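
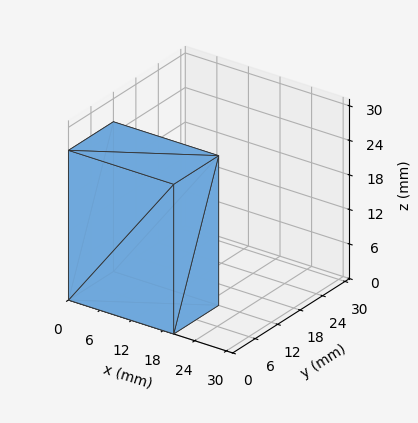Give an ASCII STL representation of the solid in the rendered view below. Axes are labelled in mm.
Reading the render: the shape is a rectangular box, roughly 20 × 12 mm footprint and 26 mm tall (dimensions read to the nearest mm from the axis ticks). For the STL, each face is triangulated and given an outward normal.

solid part
  facet normal 0.0000 0.0000 -1.0000
    outer loop
      vertex 20.000 12.000 0.000
      vertex 20.000 0.000 0.000
      vertex 0.000 0.000 0.000
    endloop
  endfacet
  facet normal 0.0000 0.0000 -1.0000
    outer loop
      vertex 0.000 12.000 0.000
      vertex 20.000 12.000 0.000
      vertex 0.000 0.000 0.000
    endloop
  endfacet
  facet normal 0.0000 0.0000 1.0000
    outer loop
      vertex 0.000 0.000 26.000
      vertex 20.000 0.000 26.000
      vertex 20.000 12.000 26.000
    endloop
  endfacet
  facet normal 0.0000 0.0000 1.0000
    outer loop
      vertex 0.000 0.000 26.000
      vertex 20.000 12.000 26.000
      vertex 0.000 12.000 26.000
    endloop
  endfacet
  facet normal 0.0000 -1.0000 0.0000
    outer loop
      vertex 0.000 0.000 0.000
      vertex 20.000 0.000 0.000
      vertex 20.000 0.000 26.000
    endloop
  endfacet
  facet normal 0.0000 -1.0000 0.0000
    outer loop
      vertex 0.000 0.000 0.000
      vertex 20.000 0.000 26.000
      vertex 0.000 0.000 26.000
    endloop
  endfacet
  facet normal 0.0000 1.0000 0.0000
    outer loop
      vertex 20.000 12.000 26.000
      vertex 20.000 12.000 0.000
      vertex 0.000 12.000 0.000
    endloop
  endfacet
  facet normal 0.0000 1.0000 0.0000
    outer loop
      vertex 0.000 12.000 26.000
      vertex 20.000 12.000 26.000
      vertex 0.000 12.000 0.000
    endloop
  endfacet
  facet normal -1.0000 0.0000 0.0000
    outer loop
      vertex 0.000 12.000 26.000
      vertex 0.000 12.000 0.000
      vertex 0.000 0.000 0.000
    endloop
  endfacet
  facet normal -1.0000 0.0000 0.0000
    outer loop
      vertex 0.000 0.000 26.000
      vertex 0.000 12.000 26.000
      vertex 0.000 0.000 0.000
    endloop
  endfacet
  facet normal 1.0000 0.0000 0.0000
    outer loop
      vertex 20.000 0.000 0.000
      vertex 20.000 12.000 0.000
      vertex 20.000 12.000 26.000
    endloop
  endfacet
  facet normal 1.0000 0.0000 0.0000
    outer loop
      vertex 20.000 0.000 0.000
      vertex 20.000 12.000 26.000
      vertex 20.000 0.000 26.000
    endloop
  endfacet
endsolid part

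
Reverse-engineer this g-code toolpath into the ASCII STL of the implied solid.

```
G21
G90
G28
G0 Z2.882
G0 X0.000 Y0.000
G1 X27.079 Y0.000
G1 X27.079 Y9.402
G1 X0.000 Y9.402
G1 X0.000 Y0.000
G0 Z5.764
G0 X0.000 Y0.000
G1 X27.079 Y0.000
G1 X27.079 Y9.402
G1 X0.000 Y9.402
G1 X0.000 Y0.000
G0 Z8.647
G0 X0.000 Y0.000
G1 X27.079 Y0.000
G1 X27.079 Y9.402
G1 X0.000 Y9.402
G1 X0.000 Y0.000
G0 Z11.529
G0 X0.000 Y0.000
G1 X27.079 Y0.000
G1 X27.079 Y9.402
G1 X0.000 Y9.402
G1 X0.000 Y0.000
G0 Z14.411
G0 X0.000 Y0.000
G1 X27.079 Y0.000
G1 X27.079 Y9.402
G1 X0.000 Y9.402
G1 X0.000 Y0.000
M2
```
solid part
  facet normal 0.0000 0.0000 -1.0000
    outer loop
      vertex 27.079 9.402 0.000
      vertex 27.079 0.000 0.000
      vertex 0.000 0.000 0.000
    endloop
  endfacet
  facet normal 0.0000 0.0000 -1.0000
    outer loop
      vertex 0.000 9.402 0.000
      vertex 27.079 9.402 0.000
      vertex 0.000 0.000 0.000
    endloop
  endfacet
  facet normal 0.0000 0.0000 1.0000
    outer loop
      vertex 0.000 0.000 14.411
      vertex 27.079 0.000 14.411
      vertex 27.079 9.402 14.411
    endloop
  endfacet
  facet normal 0.0000 0.0000 1.0000
    outer loop
      vertex 0.000 0.000 14.411
      vertex 27.079 9.402 14.411
      vertex 0.000 9.402 14.411
    endloop
  endfacet
  facet normal 0.0000 -1.0000 0.0000
    outer loop
      vertex 0.000 0.000 0.000
      vertex 27.079 0.000 0.000
      vertex 27.079 0.000 14.411
    endloop
  endfacet
  facet normal 0.0000 -1.0000 0.0000
    outer loop
      vertex 0.000 0.000 0.000
      vertex 27.079 0.000 14.411
      vertex 0.000 0.000 14.411
    endloop
  endfacet
  facet normal 0.0000 1.0000 0.0000
    outer loop
      vertex 27.079 9.402 14.411
      vertex 27.079 9.402 0.000
      vertex 0.000 9.402 0.000
    endloop
  endfacet
  facet normal 0.0000 1.0000 0.0000
    outer loop
      vertex 0.000 9.402 14.411
      vertex 27.079 9.402 14.411
      vertex 0.000 9.402 0.000
    endloop
  endfacet
  facet normal -1.0000 0.0000 0.0000
    outer loop
      vertex 0.000 9.402 14.411
      vertex 0.000 9.402 0.000
      vertex 0.000 0.000 0.000
    endloop
  endfacet
  facet normal -1.0000 0.0000 0.0000
    outer loop
      vertex 0.000 0.000 14.411
      vertex 0.000 9.402 14.411
      vertex 0.000 0.000 0.000
    endloop
  endfacet
  facet normal 1.0000 0.0000 0.0000
    outer loop
      vertex 27.079 0.000 0.000
      vertex 27.079 9.402 0.000
      vertex 27.079 9.402 14.411
    endloop
  endfacet
  facet normal 1.0000 0.0000 0.0000
    outer loop
      vertex 27.079 0.000 0.000
      vertex 27.079 9.402 14.411
      vertex 27.079 0.000 14.411
    endloop
  endfacet
endsolid part

The G0 Z moves step by Δz≈2.882 mm. Every layer's G1 loop is the same polygon, so the solid is a straight extrusion of it from z=0 to z≈14.4. Closing with flat bottom and top caps and triangulating gives 12 facets — a rectangular box, roughly 27.1 × 9.4 mm footprint and 14.4 mm tall.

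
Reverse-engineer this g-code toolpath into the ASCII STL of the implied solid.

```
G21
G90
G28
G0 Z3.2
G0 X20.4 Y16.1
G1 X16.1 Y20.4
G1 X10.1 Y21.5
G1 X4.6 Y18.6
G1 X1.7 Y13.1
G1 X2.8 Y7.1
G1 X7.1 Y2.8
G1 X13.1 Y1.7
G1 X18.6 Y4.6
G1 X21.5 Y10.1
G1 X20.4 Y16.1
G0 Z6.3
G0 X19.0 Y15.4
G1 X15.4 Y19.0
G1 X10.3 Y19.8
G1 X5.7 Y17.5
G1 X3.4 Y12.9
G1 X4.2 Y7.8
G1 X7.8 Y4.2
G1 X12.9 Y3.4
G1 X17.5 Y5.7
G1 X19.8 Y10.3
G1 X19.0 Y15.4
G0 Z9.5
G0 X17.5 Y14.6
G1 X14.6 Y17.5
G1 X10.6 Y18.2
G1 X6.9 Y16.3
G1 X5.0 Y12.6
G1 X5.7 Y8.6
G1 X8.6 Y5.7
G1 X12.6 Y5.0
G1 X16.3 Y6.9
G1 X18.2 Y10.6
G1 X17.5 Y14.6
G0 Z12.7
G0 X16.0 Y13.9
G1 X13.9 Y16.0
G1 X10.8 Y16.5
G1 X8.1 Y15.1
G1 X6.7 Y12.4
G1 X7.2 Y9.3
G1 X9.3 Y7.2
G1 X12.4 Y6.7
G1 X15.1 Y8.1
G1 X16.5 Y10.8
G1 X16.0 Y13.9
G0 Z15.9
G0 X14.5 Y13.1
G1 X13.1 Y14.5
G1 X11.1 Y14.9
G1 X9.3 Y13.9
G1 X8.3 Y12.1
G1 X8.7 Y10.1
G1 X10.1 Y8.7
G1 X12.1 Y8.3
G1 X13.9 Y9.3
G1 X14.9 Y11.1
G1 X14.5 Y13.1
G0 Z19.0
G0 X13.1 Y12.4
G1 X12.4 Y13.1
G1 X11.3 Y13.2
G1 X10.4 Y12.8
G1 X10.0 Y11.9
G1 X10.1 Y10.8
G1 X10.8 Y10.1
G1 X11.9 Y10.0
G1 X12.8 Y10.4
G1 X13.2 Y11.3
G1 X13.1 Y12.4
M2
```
solid part
  facet normal 0.0000 0.0000 -1.0000
    outer loop
      vertex 9.8 23.1 0.0
      vertex 16.9 21.9 0.0
      vertex 21.9 16.9 0.0
    endloop
  endfacet
  facet normal 0.0000 0.0000 -1.0000
    outer loop
      vertex 3.4 19.8 0.0
      vertex 9.8 23.1 0.0
      vertex 21.9 16.9 0.0
    endloop
  endfacet
  facet normal 0.0000 0.0000 -1.0000
    outer loop
      vertex 0.1 13.4 0.0
      vertex 3.4 19.8 0.0
      vertex 21.9 16.9 0.0
    endloop
  endfacet
  facet normal 0.0000 0.0000 -1.0000
    outer loop
      vertex 1.3 6.3 0.0
      vertex 0.1 13.4 0.0
      vertex 21.9 16.9 0.0
    endloop
  endfacet
  facet normal 0.0000 0.0000 -1.0000
    outer loop
      vertex 6.3 1.3 0.0
      vertex 1.3 6.3 0.0
      vertex 21.9 16.9 0.0
    endloop
  endfacet
  facet normal 0.0000 0.0000 -1.0000
    outer loop
      vertex 13.4 0.1 0.0
      vertex 6.3 1.3 0.0
      vertex 21.9 16.9 0.0
    endloop
  endfacet
  facet normal 0.0000 0.0000 -1.0000
    outer loop
      vertex 19.8 3.4 0.0
      vertex 13.4 0.1 0.0
      vertex 21.9 16.9 0.0
    endloop
  endfacet
  facet normal 0.0000 0.0000 -1.0000
    outer loop
      vertex 23.1 9.8 0.0
      vertex 19.8 3.4 0.0
      vertex 21.9 16.9 0.0
    endloop
  endfacet
  facet normal 0.6332 0.6332 0.4450
    outer loop
      vertex 21.9 16.9 0.0
      vertex 16.9 21.9 0.0
      vertex 11.6 11.6 22.2
    endloop
  endfacet
  facet normal 0.1492 0.8829 0.4453
    outer loop
      vertex 16.9 21.9 0.0
      vertex 9.8 23.1 0.0
      vertex 11.6 11.6 22.2
    endloop
  endfacet
  facet normal -0.4103 0.7957 0.4455
    outer loop
      vertex 9.8 23.1 0.0
      vertex 3.4 19.8 0.0
      vertex 11.6 11.6 22.2
    endloop
  endfacet
  facet normal -0.7957 0.4103 0.4455
    outer loop
      vertex 3.4 19.8 0.0
      vertex 0.1 13.4 0.0
      vertex 11.6 11.6 22.2
    endloop
  endfacet
  facet normal -0.8829 -0.1492 0.4453
    outer loop
      vertex 0.1 13.4 0.0
      vertex 1.3 6.3 0.0
      vertex 11.6 11.6 22.2
    endloop
  endfacet
  facet normal -0.6332 -0.6332 0.4450
    outer loop
      vertex 1.3 6.3 0.0
      vertex 6.3 1.3 0.0
      vertex 11.6 11.6 22.2
    endloop
  endfacet
  facet normal -0.1492 -0.8829 0.4453
    outer loop
      vertex 6.3 1.3 0.0
      vertex 13.4 0.1 0.0
      vertex 11.6 11.6 22.2
    endloop
  endfacet
  facet normal 0.4103 -0.7957 0.4455
    outer loop
      vertex 13.4 0.1 0.0
      vertex 19.8 3.4 0.0
      vertex 11.6 11.6 22.2
    endloop
  endfacet
  facet normal 0.7957 -0.4103 0.4455
    outer loop
      vertex 19.8 3.4 0.0
      vertex 23.1 9.8 0.0
      vertex 11.6 11.6 22.2
    endloop
  endfacet
  facet normal 0.8829 0.1492 0.4453
    outer loop
      vertex 23.1 9.8 0.0
      vertex 21.9 16.9 0.0
      vertex 11.6 11.6 22.2
    endloop
  endfacet
endsolid part

The G0 Z moves step by Δz≈3.2 mm. The G1 loops shrink linearly with z, so the solid tapers from its base footprint up to z≈22.2. Closing with a flat bottom cap and the tapered top and triangulating gives 18 facets — a regular 10-sided pyramid, base circumscribed radius ≈ 11.6 mm, apex at z ≈ 22.2 mm.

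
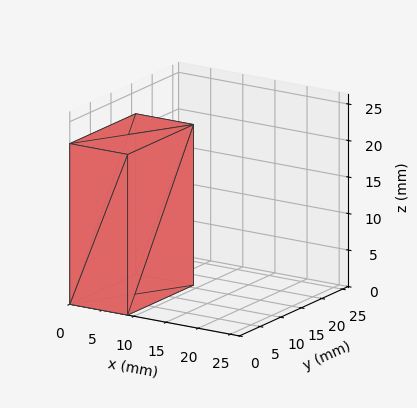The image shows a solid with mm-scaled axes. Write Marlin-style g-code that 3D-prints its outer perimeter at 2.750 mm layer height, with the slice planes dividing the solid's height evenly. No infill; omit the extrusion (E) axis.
Reading the render: the shape is a rectangular box, roughly 9 × 16 mm footprint and 22 mm tall (dimensions read to the nearest mm from the axis ticks). For the g-code, the solid's height is divided into equal slices at the stated Δz and each level perimeter traced with G1 moves after a G0 lift.

; perimeter-only toolpath
G21 ; units = mm
G90 ; absolute positioning
G28 ; home
; layer 1
G0 Z2.750
G0 X0.000 Y0.000
G1 X9.000 Y0.000
G1 X9.000 Y16.000
G1 X0.000 Y16.000
G1 X0.000 Y0.000
; layer 2
G0 Z5.500
G0 X0.000 Y0.000
G1 X9.000 Y0.000
G1 X9.000 Y16.000
G1 X0.000 Y16.000
G1 X0.000 Y0.000
; layer 3
G0 Z8.250
G0 X0.000 Y0.000
G1 X9.000 Y0.000
G1 X9.000 Y16.000
G1 X0.000 Y16.000
G1 X0.000 Y0.000
; layer 4
G0 Z11.000
G0 X0.000 Y0.000
G1 X9.000 Y0.000
G1 X9.000 Y16.000
G1 X0.000 Y16.000
G1 X0.000 Y0.000
; layer 5
G0 Z13.750
G0 X0.000 Y0.000
G1 X9.000 Y0.000
G1 X9.000 Y16.000
G1 X0.000 Y16.000
G1 X0.000 Y0.000
; layer 6
G0 Z16.500
G0 X0.000 Y0.000
G1 X9.000 Y0.000
G1 X9.000 Y16.000
G1 X0.000 Y16.000
G1 X0.000 Y0.000
; layer 7
G0 Z19.250
G0 X0.000 Y0.000
G1 X9.000 Y0.000
G1 X9.000 Y16.000
G1 X0.000 Y16.000
G1 X0.000 Y0.000
; layer 8
G0 Z22.000
G0 X0.000 Y0.000
G1 X9.000 Y0.000
G1 X9.000 Y16.000
G1 X0.000 Y16.000
G1 X0.000 Y0.000
M2 ; end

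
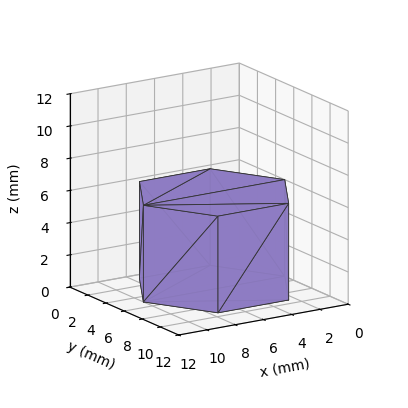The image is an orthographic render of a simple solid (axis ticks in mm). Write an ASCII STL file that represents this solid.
Reading the render: the shape is a regular 6-sided prism (a cylinder approximated with 6 flat sides), circumscribed radius ≈ 5 mm, height ≈ 6 mm (dimensions read to the nearest mm from the axis ticks). For the STL, each face is triangulated and given an outward normal.

solid part
  facet normal 0.0000 0.0000 -1.0000
    outer loop
      vertex 2.50 9.33 0.00
      vertex 7.50 9.33 0.00
      vertex 10.00 5.00 0.00
    endloop
  endfacet
  facet normal 0.0000 0.0000 -1.0000
    outer loop
      vertex 0.00 5.00 0.00
      vertex 2.50 9.33 0.00
      vertex 10.00 5.00 0.00
    endloop
  endfacet
  facet normal 0.0000 0.0000 -1.0000
    outer loop
      vertex 2.50 0.67 0.00
      vertex 0.00 5.00 0.00
      vertex 10.00 5.00 0.00
    endloop
  endfacet
  facet normal 0.0000 0.0000 -1.0000
    outer loop
      vertex 7.50 0.67 0.00
      vertex 2.50 0.67 0.00
      vertex 10.00 5.00 0.00
    endloop
  endfacet
  facet normal 0.0000 0.0000 1.0000
    outer loop
      vertex 10.00 5.00 6.00
      vertex 7.50 9.33 6.00
      vertex 2.50 9.33 6.00
    endloop
  endfacet
  facet normal 0.0000 0.0000 1.0000
    outer loop
      vertex 10.00 5.00 6.00
      vertex 2.50 9.33 6.00
      vertex 0.00 5.00 6.00
    endloop
  endfacet
  facet normal 0.0000 0.0000 1.0000
    outer loop
      vertex 10.00 5.00 6.00
      vertex 0.00 5.00 6.00
      vertex 2.50 0.67 6.00
    endloop
  endfacet
  facet normal 0.0000 0.0000 1.0000
    outer loop
      vertex 10.00 5.00 6.00
      vertex 2.50 0.67 6.00
      vertex 7.50 0.67 6.00
    endloop
  endfacet
  facet normal 0.8660 0.5000 0.0000
    outer loop
      vertex 10.00 5.00 0.00
      vertex 7.50 9.33 0.00
      vertex 7.50 9.33 6.00
    endloop
  endfacet
  facet normal 0.8660 0.5000 0.0000
    outer loop
      vertex 10.00 5.00 0.00
      vertex 7.50 9.33 6.00
      vertex 10.00 5.00 6.00
    endloop
  endfacet
  facet normal 0.0000 1.0000 0.0000
    outer loop
      vertex 7.50 9.33 0.00
      vertex 2.50 9.33 0.00
      vertex 2.50 9.33 6.00
    endloop
  endfacet
  facet normal 0.0000 1.0000 0.0000
    outer loop
      vertex 7.50 9.33 0.00
      vertex 2.50 9.33 6.00
      vertex 7.50 9.33 6.00
    endloop
  endfacet
  facet normal -0.8660 0.5000 0.0000
    outer loop
      vertex 2.50 9.33 0.00
      vertex 0.00 5.00 0.00
      vertex 0.00 5.00 6.00
    endloop
  endfacet
  facet normal -0.8660 0.5000 0.0000
    outer loop
      vertex 2.50 9.33 0.00
      vertex 0.00 5.00 6.00
      vertex 2.50 9.33 6.00
    endloop
  endfacet
  facet normal -0.8660 -0.5000 0.0000
    outer loop
      vertex 0.00 5.00 0.00
      vertex 2.50 0.67 0.00
      vertex 2.50 0.67 6.00
    endloop
  endfacet
  facet normal -0.8660 -0.5000 0.0000
    outer loop
      vertex 0.00 5.00 0.00
      vertex 2.50 0.67 6.00
      vertex 0.00 5.00 6.00
    endloop
  endfacet
  facet normal 0.0000 -1.0000 0.0000
    outer loop
      vertex 2.50 0.67 0.00
      vertex 7.50 0.67 0.00
      vertex 7.50 0.67 6.00
    endloop
  endfacet
  facet normal 0.0000 -1.0000 0.0000
    outer loop
      vertex 2.50 0.67 0.00
      vertex 7.50 0.67 6.00
      vertex 2.50 0.67 6.00
    endloop
  endfacet
  facet normal 0.8660 -0.5000 0.0000
    outer loop
      vertex 7.50 0.67 0.00
      vertex 10.00 5.00 0.00
      vertex 10.00 5.00 6.00
    endloop
  endfacet
  facet normal 0.8660 -0.5000 0.0000
    outer loop
      vertex 7.50 0.67 0.00
      vertex 10.00 5.00 6.00
      vertex 7.50 0.67 6.00
    endloop
  endfacet
endsolid part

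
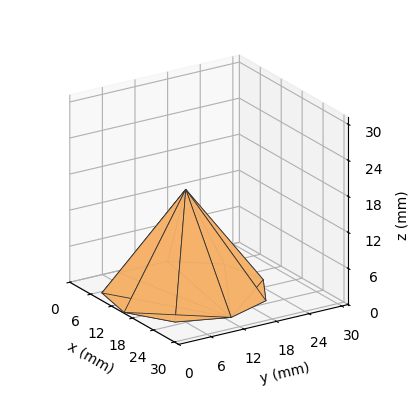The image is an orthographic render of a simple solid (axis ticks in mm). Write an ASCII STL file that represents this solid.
Reading the render: the shape is a regular 9-sided pyramid, base circumscribed radius ≈ 13 mm, apex at z ≈ 17 mm (dimensions read to the nearest mm from the axis ticks). For the STL, each face is triangulated and given an outward normal.

solid part
  facet normal 0.0000 0.0000 -1.0000
    outer loop
      vertex 15.26 25.80 0.00
      vertex 22.96 21.36 0.00
      vertex 26.00 13.00 0.00
    endloop
  endfacet
  facet normal 0.0000 0.0000 -1.0000
    outer loop
      vertex 6.50 24.26 0.00
      vertex 15.26 25.80 0.00
      vertex 26.00 13.00 0.00
    endloop
  endfacet
  facet normal 0.0000 0.0000 -1.0000
    outer loop
      vertex 0.78 17.45 0.00
      vertex 6.50 24.26 0.00
      vertex 26.00 13.00 0.00
    endloop
  endfacet
  facet normal 0.0000 0.0000 -1.0000
    outer loop
      vertex 0.78 8.55 0.00
      vertex 0.78 17.45 0.00
      vertex 26.00 13.00 0.00
    endloop
  endfacet
  facet normal 0.0000 0.0000 -1.0000
    outer loop
      vertex 6.50 1.74 0.00
      vertex 0.78 8.55 0.00
      vertex 26.00 13.00 0.00
    endloop
  endfacet
  facet normal 0.0000 0.0000 -1.0000
    outer loop
      vertex 15.26 0.20 0.00
      vertex 6.50 1.74 0.00
      vertex 26.00 13.00 0.00
    endloop
  endfacet
  facet normal 0.0000 0.0000 -1.0000
    outer loop
      vertex 22.96 4.64 0.00
      vertex 15.26 0.20 0.00
      vertex 26.00 13.00 0.00
    endloop
  endfacet
  facet normal 0.7632 0.2775 0.5836
    outer loop
      vertex 26.00 13.00 0.00
      vertex 22.96 21.36 0.00
      vertex 13.00 13.00 17.00
    endloop
  endfacet
  facet normal 0.4056 0.7035 0.5836
    outer loop
      vertex 22.96 21.36 0.00
      vertex 15.26 25.80 0.00
      vertex 13.00 13.00 17.00
    endloop
  endfacet
  facet normal -0.1406 0.7998 0.5835
    outer loop
      vertex 15.26 25.80 0.00
      vertex 6.50 24.26 0.00
      vertex 13.00 13.00 17.00
    endloop
  endfacet
  facet normal -0.6218 0.5223 0.5837
    outer loop
      vertex 6.50 24.26 0.00
      vertex 0.78 17.45 0.00
      vertex 13.00 13.00 17.00
    endloop
  endfacet
  facet normal -0.8120 0.0000 0.5837
    outer loop
      vertex 0.78 17.45 0.00
      vertex 0.78 8.55 0.00
      vertex 13.00 13.00 17.00
    endloop
  endfacet
  facet normal -0.6218 -0.5223 0.5837
    outer loop
      vertex 0.78 8.55 0.00
      vertex 6.50 1.74 0.00
      vertex 13.00 13.00 17.00
    endloop
  endfacet
  facet normal -0.1406 -0.7998 0.5835
    outer loop
      vertex 6.50 1.74 0.00
      vertex 15.26 0.20 0.00
      vertex 13.00 13.00 17.00
    endloop
  endfacet
  facet normal 0.4056 -0.7035 0.5836
    outer loop
      vertex 15.26 0.20 0.00
      vertex 22.96 4.64 0.00
      vertex 13.00 13.00 17.00
    endloop
  endfacet
  facet normal 0.7632 -0.2775 0.5836
    outer loop
      vertex 22.96 4.64 0.00
      vertex 26.00 13.00 0.00
      vertex 13.00 13.00 17.00
    endloop
  endfacet
endsolid part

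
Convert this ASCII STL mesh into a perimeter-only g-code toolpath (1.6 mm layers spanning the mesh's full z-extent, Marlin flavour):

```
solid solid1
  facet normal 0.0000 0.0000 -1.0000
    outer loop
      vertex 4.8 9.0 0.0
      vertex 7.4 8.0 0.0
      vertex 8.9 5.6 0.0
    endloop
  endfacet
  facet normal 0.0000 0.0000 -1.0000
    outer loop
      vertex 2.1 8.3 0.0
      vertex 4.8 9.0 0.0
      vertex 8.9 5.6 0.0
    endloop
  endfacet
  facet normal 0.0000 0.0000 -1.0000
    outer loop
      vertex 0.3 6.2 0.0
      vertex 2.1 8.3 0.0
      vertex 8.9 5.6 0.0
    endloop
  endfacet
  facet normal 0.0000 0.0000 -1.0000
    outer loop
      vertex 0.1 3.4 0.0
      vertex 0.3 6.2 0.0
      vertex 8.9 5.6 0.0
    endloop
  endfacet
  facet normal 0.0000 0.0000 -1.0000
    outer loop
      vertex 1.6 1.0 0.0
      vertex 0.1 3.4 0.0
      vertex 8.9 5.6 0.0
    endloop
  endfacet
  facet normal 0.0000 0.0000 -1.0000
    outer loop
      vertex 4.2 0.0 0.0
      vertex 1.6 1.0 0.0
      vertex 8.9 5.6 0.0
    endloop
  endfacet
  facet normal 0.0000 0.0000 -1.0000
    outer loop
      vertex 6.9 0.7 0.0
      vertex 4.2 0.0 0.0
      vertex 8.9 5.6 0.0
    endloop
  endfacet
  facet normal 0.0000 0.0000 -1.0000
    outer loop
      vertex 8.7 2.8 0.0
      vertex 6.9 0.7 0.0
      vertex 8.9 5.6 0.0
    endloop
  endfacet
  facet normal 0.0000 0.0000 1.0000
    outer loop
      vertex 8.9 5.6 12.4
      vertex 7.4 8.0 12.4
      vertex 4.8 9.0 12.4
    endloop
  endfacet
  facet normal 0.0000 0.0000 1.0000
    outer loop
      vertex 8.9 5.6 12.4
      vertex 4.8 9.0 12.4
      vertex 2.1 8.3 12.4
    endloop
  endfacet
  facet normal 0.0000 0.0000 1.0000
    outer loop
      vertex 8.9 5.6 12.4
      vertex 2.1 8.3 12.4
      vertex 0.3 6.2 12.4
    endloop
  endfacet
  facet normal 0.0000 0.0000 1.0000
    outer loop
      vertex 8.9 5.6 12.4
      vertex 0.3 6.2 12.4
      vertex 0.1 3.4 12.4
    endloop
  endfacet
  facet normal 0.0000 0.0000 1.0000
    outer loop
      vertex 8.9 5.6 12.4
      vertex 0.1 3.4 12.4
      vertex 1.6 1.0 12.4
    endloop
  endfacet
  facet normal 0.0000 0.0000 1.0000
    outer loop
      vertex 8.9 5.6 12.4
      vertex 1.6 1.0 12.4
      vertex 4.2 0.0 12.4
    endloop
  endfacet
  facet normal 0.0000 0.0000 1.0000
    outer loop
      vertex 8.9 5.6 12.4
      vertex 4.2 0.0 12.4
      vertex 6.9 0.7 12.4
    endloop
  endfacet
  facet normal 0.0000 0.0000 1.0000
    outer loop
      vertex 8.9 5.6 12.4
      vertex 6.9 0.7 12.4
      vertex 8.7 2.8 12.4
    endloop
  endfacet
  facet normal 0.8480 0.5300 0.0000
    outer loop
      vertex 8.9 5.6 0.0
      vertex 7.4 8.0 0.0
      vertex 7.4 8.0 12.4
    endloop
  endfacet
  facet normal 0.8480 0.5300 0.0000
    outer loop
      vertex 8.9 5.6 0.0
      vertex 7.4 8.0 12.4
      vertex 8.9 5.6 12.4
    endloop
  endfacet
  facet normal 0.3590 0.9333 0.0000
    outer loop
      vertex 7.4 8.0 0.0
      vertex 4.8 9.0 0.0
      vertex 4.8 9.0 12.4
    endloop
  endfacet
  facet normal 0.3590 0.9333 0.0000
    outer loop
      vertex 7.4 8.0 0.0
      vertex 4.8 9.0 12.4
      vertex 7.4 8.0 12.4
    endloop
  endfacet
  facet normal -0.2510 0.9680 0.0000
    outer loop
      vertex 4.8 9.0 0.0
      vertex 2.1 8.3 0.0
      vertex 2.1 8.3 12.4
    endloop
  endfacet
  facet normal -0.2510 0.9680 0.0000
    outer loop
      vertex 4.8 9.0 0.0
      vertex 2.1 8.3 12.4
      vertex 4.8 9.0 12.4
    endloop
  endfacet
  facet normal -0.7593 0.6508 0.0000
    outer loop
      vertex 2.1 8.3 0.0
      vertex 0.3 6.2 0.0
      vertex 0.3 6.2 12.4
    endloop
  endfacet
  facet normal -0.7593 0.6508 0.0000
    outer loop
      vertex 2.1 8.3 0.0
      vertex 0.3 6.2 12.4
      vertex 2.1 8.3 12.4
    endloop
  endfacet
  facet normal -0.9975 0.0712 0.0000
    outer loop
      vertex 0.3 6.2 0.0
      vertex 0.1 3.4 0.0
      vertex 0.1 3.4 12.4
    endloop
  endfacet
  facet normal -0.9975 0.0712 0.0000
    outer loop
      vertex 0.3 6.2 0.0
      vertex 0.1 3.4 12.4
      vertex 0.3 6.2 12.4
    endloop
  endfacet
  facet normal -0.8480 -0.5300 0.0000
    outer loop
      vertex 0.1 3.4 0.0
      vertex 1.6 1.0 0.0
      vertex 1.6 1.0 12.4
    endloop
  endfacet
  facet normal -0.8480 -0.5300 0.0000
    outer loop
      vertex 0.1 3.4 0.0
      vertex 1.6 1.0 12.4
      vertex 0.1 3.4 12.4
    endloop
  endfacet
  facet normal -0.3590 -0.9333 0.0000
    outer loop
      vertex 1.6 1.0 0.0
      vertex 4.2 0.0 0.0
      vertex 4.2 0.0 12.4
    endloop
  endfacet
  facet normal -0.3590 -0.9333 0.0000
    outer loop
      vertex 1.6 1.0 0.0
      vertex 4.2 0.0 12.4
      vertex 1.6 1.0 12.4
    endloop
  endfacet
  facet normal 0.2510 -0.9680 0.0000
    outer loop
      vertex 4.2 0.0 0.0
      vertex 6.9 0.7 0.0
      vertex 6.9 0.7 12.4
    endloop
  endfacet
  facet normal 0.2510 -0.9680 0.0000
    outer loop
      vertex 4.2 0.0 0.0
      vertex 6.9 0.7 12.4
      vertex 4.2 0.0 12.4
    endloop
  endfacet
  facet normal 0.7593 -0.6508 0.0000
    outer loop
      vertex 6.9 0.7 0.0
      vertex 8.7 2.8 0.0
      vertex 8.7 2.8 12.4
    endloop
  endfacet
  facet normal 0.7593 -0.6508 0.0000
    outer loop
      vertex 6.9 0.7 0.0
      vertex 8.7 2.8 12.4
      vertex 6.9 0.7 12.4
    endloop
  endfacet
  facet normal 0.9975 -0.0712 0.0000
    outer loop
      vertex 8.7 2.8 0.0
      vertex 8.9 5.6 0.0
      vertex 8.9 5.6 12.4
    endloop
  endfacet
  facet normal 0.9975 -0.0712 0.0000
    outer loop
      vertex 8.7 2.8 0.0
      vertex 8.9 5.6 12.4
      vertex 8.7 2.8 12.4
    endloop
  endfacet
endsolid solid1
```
; perimeter-only toolpath
G21 ; units = mm
G90 ; absolute positioning
G28 ; home
; layer 1
G0 Z1.6
G0 X8.9 Y5.6
G1 X7.4 Y8.0
G1 X4.8 Y9.0
G1 X2.1 Y8.3
G1 X0.3 Y6.2
G1 X0.1 Y3.4
G1 X1.6 Y1.0
G1 X4.2 Y0.0
G1 X6.9 Y0.7
G1 X8.7 Y2.8
G1 X8.9 Y5.6
; layer 2
G0 Z3.1
G0 X8.9 Y5.6
G1 X7.4 Y8.0
G1 X4.8 Y9.0
G1 X2.1 Y8.3
G1 X0.3 Y6.2
G1 X0.1 Y3.4
G1 X1.6 Y1.0
G1 X4.2 Y0.0
G1 X6.9 Y0.7
G1 X8.7 Y2.8
G1 X8.9 Y5.6
; layer 3
G0 Z4.7
G0 X8.9 Y5.6
G1 X7.4 Y8.0
G1 X4.8 Y9.0
G1 X2.1 Y8.3
G1 X0.3 Y6.2
G1 X0.1 Y3.4
G1 X1.6 Y1.0
G1 X4.2 Y0.0
G1 X6.9 Y0.7
G1 X8.7 Y2.8
G1 X8.9 Y5.6
; layer 4
G0 Z6.2
G0 X8.9 Y5.6
G1 X7.4 Y8.0
G1 X4.8 Y9.0
G1 X2.1 Y8.3
G1 X0.3 Y6.2
G1 X0.1 Y3.4
G1 X1.6 Y1.0
G1 X4.2 Y0.0
G1 X6.9 Y0.7
G1 X8.7 Y2.8
G1 X8.9 Y5.6
; layer 5
G0 Z7.8
G0 X8.9 Y5.6
G1 X7.4 Y8.0
G1 X4.8 Y9.0
G1 X2.1 Y8.3
G1 X0.3 Y6.2
G1 X0.1 Y3.4
G1 X1.6 Y1.0
G1 X4.2 Y0.0
G1 X6.9 Y0.7
G1 X8.7 Y2.8
G1 X8.9 Y5.6
; layer 6
G0 Z9.3
G0 X8.9 Y5.6
G1 X7.4 Y8.0
G1 X4.8 Y9.0
G1 X2.1 Y8.3
G1 X0.3 Y6.2
G1 X0.1 Y3.4
G1 X1.6 Y1.0
G1 X4.2 Y0.0
G1 X6.9 Y0.7
G1 X8.7 Y2.8
G1 X8.9 Y5.6
; layer 7
G0 Z10.8
G0 X8.9 Y5.6
G1 X7.4 Y8.0
G1 X4.8 Y9.0
G1 X2.1 Y8.3
G1 X0.3 Y6.2
G1 X0.1 Y3.4
G1 X1.6 Y1.0
G1 X4.2 Y0.0
G1 X6.9 Y0.7
G1 X8.7 Y2.8
G1 X8.9 Y5.6
; layer 8
G0 Z12.4
G0 X8.9 Y5.6
G1 X7.4 Y8.0
G1 X4.8 Y9.0
G1 X2.1 Y8.3
G1 X0.3 Y6.2
G1 X0.1 Y3.4
G1 X1.6 Y1.0
G1 X4.2 Y0.0
G1 X6.9 Y0.7
G1 X8.7 Y2.8
G1 X8.9 Y5.6
M2 ; end

The solid is a regular 10-sided prism (a cylinder approximated with 10 flat sides), circumscribed radius ≈ 4.5 mm, height ≈ 12.4 mm. Slicing at Δz = 1.6 mm — 8 equal slices spanning the solid's height, so layer i sits at z = i·h/8 — gives 8 non-empty perimeters. Each is a 10-segment closed polygon; G0 lifts to the layer z and rapids to the start vertex, then G1 traces the edges.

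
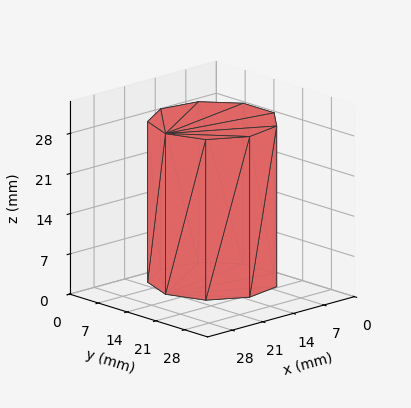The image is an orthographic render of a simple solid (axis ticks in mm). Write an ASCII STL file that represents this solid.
Reading the render: the shape is a regular 9-sided prism (a cylinder approximated with 9 flat sides), circumscribed radius ≈ 11 mm, height ≈ 28 mm (dimensions read to the nearest mm from the axis ticks). For the STL, each face is triangulated and given an outward normal.

solid part
  facet normal 0.0000 0.0000 -1.0000
    outer loop
      vertex 12.91 21.83 0.00
      vertex 19.43 18.07 0.00
      vertex 22.00 11.00 0.00
    endloop
  endfacet
  facet normal 0.0000 0.0000 -1.0000
    outer loop
      vertex 5.50 20.53 0.00
      vertex 12.91 21.83 0.00
      vertex 22.00 11.00 0.00
    endloop
  endfacet
  facet normal 0.0000 0.0000 -1.0000
    outer loop
      vertex 0.66 14.76 0.00
      vertex 5.50 20.53 0.00
      vertex 22.00 11.00 0.00
    endloop
  endfacet
  facet normal 0.0000 0.0000 -1.0000
    outer loop
      vertex 0.66 7.24 0.00
      vertex 0.66 14.76 0.00
      vertex 22.00 11.00 0.00
    endloop
  endfacet
  facet normal 0.0000 0.0000 -1.0000
    outer loop
      vertex 5.50 1.47 0.00
      vertex 0.66 7.24 0.00
      vertex 22.00 11.00 0.00
    endloop
  endfacet
  facet normal 0.0000 0.0000 -1.0000
    outer loop
      vertex 12.91 0.17 0.00
      vertex 5.50 1.47 0.00
      vertex 22.00 11.00 0.00
    endloop
  endfacet
  facet normal 0.0000 0.0000 -1.0000
    outer loop
      vertex 19.43 3.93 0.00
      vertex 12.91 0.17 0.00
      vertex 22.00 11.00 0.00
    endloop
  endfacet
  facet normal 0.0000 0.0000 1.0000
    outer loop
      vertex 22.00 11.00 28.00
      vertex 19.43 18.07 28.00
      vertex 12.91 21.83 28.00
    endloop
  endfacet
  facet normal 0.0000 0.0000 1.0000
    outer loop
      vertex 22.00 11.00 28.00
      vertex 12.91 21.83 28.00
      vertex 5.50 20.53 28.00
    endloop
  endfacet
  facet normal 0.0000 0.0000 1.0000
    outer loop
      vertex 22.00 11.00 28.00
      vertex 5.50 20.53 28.00
      vertex 0.66 14.76 28.00
    endloop
  endfacet
  facet normal 0.0000 0.0000 1.0000
    outer loop
      vertex 22.00 11.00 28.00
      vertex 0.66 14.76 28.00
      vertex 0.66 7.24 28.00
    endloop
  endfacet
  facet normal 0.0000 0.0000 1.0000
    outer loop
      vertex 22.00 11.00 28.00
      vertex 0.66 7.24 28.00
      vertex 5.50 1.47 28.00
    endloop
  endfacet
  facet normal 0.0000 0.0000 1.0000
    outer loop
      vertex 22.00 11.00 28.00
      vertex 5.50 1.47 28.00
      vertex 12.91 0.17 28.00
    endloop
  endfacet
  facet normal 0.0000 0.0000 1.0000
    outer loop
      vertex 22.00 11.00 28.00
      vertex 12.91 0.17 28.00
      vertex 19.43 3.93 28.00
    endloop
  endfacet
  facet normal 0.9398 0.3416 0.0000
    outer loop
      vertex 22.00 11.00 0.00
      vertex 19.43 18.07 0.00
      vertex 19.43 18.07 28.00
    endloop
  endfacet
  facet normal 0.9398 0.3416 0.0000
    outer loop
      vertex 22.00 11.00 0.00
      vertex 19.43 18.07 28.00
      vertex 22.00 11.00 28.00
    endloop
  endfacet
  facet normal 0.4996 0.8663 0.0000
    outer loop
      vertex 19.43 18.07 0.00
      vertex 12.91 21.83 0.00
      vertex 12.91 21.83 28.00
    endloop
  endfacet
  facet normal 0.4996 0.8663 0.0000
    outer loop
      vertex 19.43 18.07 0.00
      vertex 12.91 21.83 28.00
      vertex 19.43 18.07 28.00
    endloop
  endfacet
  facet normal -0.1728 0.9850 0.0000
    outer loop
      vertex 12.91 21.83 0.00
      vertex 5.50 20.53 0.00
      vertex 5.50 20.53 28.00
    endloop
  endfacet
  facet normal -0.1728 0.9850 0.0000
    outer loop
      vertex 12.91 21.83 0.00
      vertex 5.50 20.53 28.00
      vertex 12.91 21.83 28.00
    endloop
  endfacet
  facet normal -0.7661 0.6427 0.0000
    outer loop
      vertex 5.50 20.53 0.00
      vertex 0.66 14.76 0.00
      vertex 0.66 14.76 28.00
    endloop
  endfacet
  facet normal -0.7661 0.6427 0.0000
    outer loop
      vertex 5.50 20.53 0.00
      vertex 0.66 14.76 28.00
      vertex 5.50 20.53 28.00
    endloop
  endfacet
  facet normal -1.0000 0.0000 0.0000
    outer loop
      vertex 0.66 14.76 0.00
      vertex 0.66 7.24 0.00
      vertex 0.66 7.24 28.00
    endloop
  endfacet
  facet normal -1.0000 0.0000 0.0000
    outer loop
      vertex 0.66 14.76 0.00
      vertex 0.66 7.24 28.00
      vertex 0.66 14.76 28.00
    endloop
  endfacet
  facet normal -0.7661 -0.6427 0.0000
    outer loop
      vertex 0.66 7.24 0.00
      vertex 5.50 1.47 0.00
      vertex 5.50 1.47 28.00
    endloop
  endfacet
  facet normal -0.7661 -0.6427 0.0000
    outer loop
      vertex 0.66 7.24 0.00
      vertex 5.50 1.47 28.00
      vertex 0.66 7.24 28.00
    endloop
  endfacet
  facet normal -0.1728 -0.9850 0.0000
    outer loop
      vertex 5.50 1.47 0.00
      vertex 12.91 0.17 0.00
      vertex 12.91 0.17 28.00
    endloop
  endfacet
  facet normal -0.1728 -0.9850 0.0000
    outer loop
      vertex 5.50 1.47 0.00
      vertex 12.91 0.17 28.00
      vertex 5.50 1.47 28.00
    endloop
  endfacet
  facet normal 0.4996 -0.8663 0.0000
    outer loop
      vertex 12.91 0.17 0.00
      vertex 19.43 3.93 0.00
      vertex 19.43 3.93 28.00
    endloop
  endfacet
  facet normal 0.4996 -0.8663 0.0000
    outer loop
      vertex 12.91 0.17 0.00
      vertex 19.43 3.93 28.00
      vertex 12.91 0.17 28.00
    endloop
  endfacet
  facet normal 0.9398 -0.3416 0.0000
    outer loop
      vertex 19.43 3.93 0.00
      vertex 22.00 11.00 0.00
      vertex 22.00 11.00 28.00
    endloop
  endfacet
  facet normal 0.9398 -0.3416 0.0000
    outer loop
      vertex 19.43 3.93 0.00
      vertex 22.00 11.00 28.00
      vertex 19.43 3.93 28.00
    endloop
  endfacet
endsolid part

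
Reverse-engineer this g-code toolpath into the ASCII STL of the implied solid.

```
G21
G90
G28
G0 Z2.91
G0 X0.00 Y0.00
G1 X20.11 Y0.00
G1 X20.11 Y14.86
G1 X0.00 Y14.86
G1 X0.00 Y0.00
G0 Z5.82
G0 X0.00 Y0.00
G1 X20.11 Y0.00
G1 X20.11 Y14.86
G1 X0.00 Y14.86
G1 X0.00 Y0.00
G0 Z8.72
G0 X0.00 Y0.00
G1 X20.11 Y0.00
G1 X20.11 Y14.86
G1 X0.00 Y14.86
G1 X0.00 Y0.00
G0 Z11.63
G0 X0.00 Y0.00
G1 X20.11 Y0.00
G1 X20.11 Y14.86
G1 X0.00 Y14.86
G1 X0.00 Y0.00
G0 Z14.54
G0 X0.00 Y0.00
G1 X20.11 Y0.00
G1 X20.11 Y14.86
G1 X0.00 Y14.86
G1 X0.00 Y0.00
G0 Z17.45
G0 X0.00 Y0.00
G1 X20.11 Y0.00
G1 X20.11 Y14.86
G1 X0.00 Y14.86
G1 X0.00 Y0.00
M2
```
solid part
  facet normal 0.0000 0.0000 -1.0000
    outer loop
      vertex 20.11 14.86 0.00
      vertex 20.11 0.00 0.00
      vertex 0.00 0.00 0.00
    endloop
  endfacet
  facet normal 0.0000 0.0000 -1.0000
    outer loop
      vertex 0.00 14.86 0.00
      vertex 20.11 14.86 0.00
      vertex 0.00 0.00 0.00
    endloop
  endfacet
  facet normal 0.0000 0.0000 1.0000
    outer loop
      vertex 0.00 0.00 17.45
      vertex 20.11 0.00 17.45
      vertex 20.11 14.86 17.45
    endloop
  endfacet
  facet normal 0.0000 0.0000 1.0000
    outer loop
      vertex 0.00 0.00 17.45
      vertex 20.11 14.86 17.45
      vertex 0.00 14.86 17.45
    endloop
  endfacet
  facet normal 0.0000 -1.0000 0.0000
    outer loop
      vertex 0.00 0.00 0.00
      vertex 20.11 0.00 0.00
      vertex 20.11 0.00 17.45
    endloop
  endfacet
  facet normal 0.0000 -1.0000 0.0000
    outer loop
      vertex 0.00 0.00 0.00
      vertex 20.11 0.00 17.45
      vertex 0.00 0.00 17.45
    endloop
  endfacet
  facet normal 0.0000 1.0000 0.0000
    outer loop
      vertex 20.11 14.86 17.45
      vertex 20.11 14.86 0.00
      vertex 0.00 14.86 0.00
    endloop
  endfacet
  facet normal 0.0000 1.0000 0.0000
    outer loop
      vertex 0.00 14.86 17.45
      vertex 20.11 14.86 17.45
      vertex 0.00 14.86 0.00
    endloop
  endfacet
  facet normal -1.0000 0.0000 0.0000
    outer loop
      vertex 0.00 14.86 17.45
      vertex 0.00 14.86 0.00
      vertex 0.00 0.00 0.00
    endloop
  endfacet
  facet normal -1.0000 0.0000 0.0000
    outer loop
      vertex 0.00 0.00 17.45
      vertex 0.00 14.86 17.45
      vertex 0.00 0.00 0.00
    endloop
  endfacet
  facet normal 1.0000 0.0000 0.0000
    outer loop
      vertex 20.11 0.00 0.00
      vertex 20.11 14.86 0.00
      vertex 20.11 14.86 17.45
    endloop
  endfacet
  facet normal 1.0000 0.0000 0.0000
    outer loop
      vertex 20.11 0.00 0.00
      vertex 20.11 14.86 17.45
      vertex 20.11 0.00 17.45
    endloop
  endfacet
endsolid part

The G0 Z moves step by Δz≈2.91 mm. Every layer's G1 loop is the same polygon, so the solid is a straight extrusion of it from z=0 to z≈17.4. Closing with flat bottom and top caps and triangulating gives 12 facets — a rectangular box, roughly 20.1 × 14.9 mm footprint and 17.4 mm tall.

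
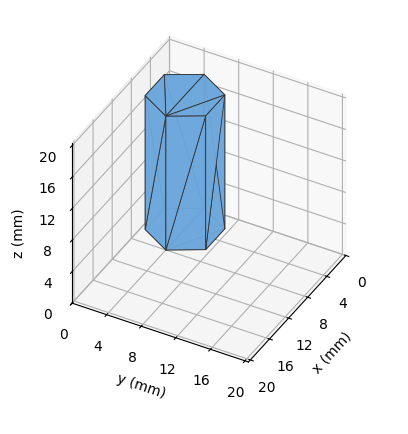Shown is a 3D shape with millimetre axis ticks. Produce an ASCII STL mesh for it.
Reading the render: the shape is a regular 6-sided prism (a cylinder approximated with 6 flat sides), circumscribed radius ≈ 4 mm, height ≈ 17 mm (dimensions read to the nearest mm from the axis ticks). For the STL, each face is triangulated and given an outward normal.

solid part
  facet normal 0.0000 0.0000 -1.0000
    outer loop
      vertex 2.0 7.5 0.0
      vertex 6.0 7.5 0.0
      vertex 8.0 4.0 0.0
    endloop
  endfacet
  facet normal 0.0000 0.0000 -1.0000
    outer loop
      vertex 0.0 4.0 0.0
      vertex 2.0 7.5 0.0
      vertex 8.0 4.0 0.0
    endloop
  endfacet
  facet normal 0.0000 0.0000 -1.0000
    outer loop
      vertex 2.0 0.5 0.0
      vertex 0.0 4.0 0.0
      vertex 8.0 4.0 0.0
    endloop
  endfacet
  facet normal 0.0000 0.0000 -1.0000
    outer loop
      vertex 6.0 0.5 0.0
      vertex 2.0 0.5 0.0
      vertex 8.0 4.0 0.0
    endloop
  endfacet
  facet normal 0.0000 0.0000 1.0000
    outer loop
      vertex 8.0 4.0 17.0
      vertex 6.0 7.5 17.0
      vertex 2.0 7.5 17.0
    endloop
  endfacet
  facet normal 0.0000 0.0000 1.0000
    outer loop
      vertex 8.0 4.0 17.0
      vertex 2.0 7.5 17.0
      vertex 0.0 4.0 17.0
    endloop
  endfacet
  facet normal 0.0000 0.0000 1.0000
    outer loop
      vertex 8.0 4.0 17.0
      vertex 0.0 4.0 17.0
      vertex 2.0 0.5 17.0
    endloop
  endfacet
  facet normal 0.0000 0.0000 1.0000
    outer loop
      vertex 8.0 4.0 17.0
      vertex 2.0 0.5 17.0
      vertex 6.0 0.5 17.0
    endloop
  endfacet
  facet normal 0.8682 0.4961 0.0000
    outer loop
      vertex 8.0 4.0 0.0
      vertex 6.0 7.5 0.0
      vertex 6.0 7.5 17.0
    endloop
  endfacet
  facet normal 0.8682 0.4961 0.0000
    outer loop
      vertex 8.0 4.0 0.0
      vertex 6.0 7.5 17.0
      vertex 8.0 4.0 17.0
    endloop
  endfacet
  facet normal 0.0000 1.0000 0.0000
    outer loop
      vertex 6.0 7.5 0.0
      vertex 2.0 7.5 0.0
      vertex 2.0 7.5 17.0
    endloop
  endfacet
  facet normal 0.0000 1.0000 0.0000
    outer loop
      vertex 6.0 7.5 0.0
      vertex 2.0 7.5 17.0
      vertex 6.0 7.5 17.0
    endloop
  endfacet
  facet normal -0.8682 0.4961 0.0000
    outer loop
      vertex 2.0 7.5 0.0
      vertex 0.0 4.0 0.0
      vertex 0.0 4.0 17.0
    endloop
  endfacet
  facet normal -0.8682 0.4961 0.0000
    outer loop
      vertex 2.0 7.5 0.0
      vertex 0.0 4.0 17.0
      vertex 2.0 7.5 17.0
    endloop
  endfacet
  facet normal -0.8682 -0.4961 0.0000
    outer loop
      vertex 0.0 4.0 0.0
      vertex 2.0 0.5 0.0
      vertex 2.0 0.5 17.0
    endloop
  endfacet
  facet normal -0.8682 -0.4961 0.0000
    outer loop
      vertex 0.0 4.0 0.0
      vertex 2.0 0.5 17.0
      vertex 0.0 4.0 17.0
    endloop
  endfacet
  facet normal 0.0000 -1.0000 0.0000
    outer loop
      vertex 2.0 0.5 0.0
      vertex 6.0 0.5 0.0
      vertex 6.0 0.5 17.0
    endloop
  endfacet
  facet normal 0.0000 -1.0000 0.0000
    outer loop
      vertex 2.0 0.5 0.0
      vertex 6.0 0.5 17.0
      vertex 2.0 0.5 17.0
    endloop
  endfacet
  facet normal 0.8682 -0.4961 0.0000
    outer loop
      vertex 6.0 0.5 0.0
      vertex 8.0 4.0 0.0
      vertex 8.0 4.0 17.0
    endloop
  endfacet
  facet normal 0.8682 -0.4961 0.0000
    outer loop
      vertex 6.0 0.5 0.0
      vertex 8.0 4.0 17.0
      vertex 6.0 0.5 17.0
    endloop
  endfacet
endsolid part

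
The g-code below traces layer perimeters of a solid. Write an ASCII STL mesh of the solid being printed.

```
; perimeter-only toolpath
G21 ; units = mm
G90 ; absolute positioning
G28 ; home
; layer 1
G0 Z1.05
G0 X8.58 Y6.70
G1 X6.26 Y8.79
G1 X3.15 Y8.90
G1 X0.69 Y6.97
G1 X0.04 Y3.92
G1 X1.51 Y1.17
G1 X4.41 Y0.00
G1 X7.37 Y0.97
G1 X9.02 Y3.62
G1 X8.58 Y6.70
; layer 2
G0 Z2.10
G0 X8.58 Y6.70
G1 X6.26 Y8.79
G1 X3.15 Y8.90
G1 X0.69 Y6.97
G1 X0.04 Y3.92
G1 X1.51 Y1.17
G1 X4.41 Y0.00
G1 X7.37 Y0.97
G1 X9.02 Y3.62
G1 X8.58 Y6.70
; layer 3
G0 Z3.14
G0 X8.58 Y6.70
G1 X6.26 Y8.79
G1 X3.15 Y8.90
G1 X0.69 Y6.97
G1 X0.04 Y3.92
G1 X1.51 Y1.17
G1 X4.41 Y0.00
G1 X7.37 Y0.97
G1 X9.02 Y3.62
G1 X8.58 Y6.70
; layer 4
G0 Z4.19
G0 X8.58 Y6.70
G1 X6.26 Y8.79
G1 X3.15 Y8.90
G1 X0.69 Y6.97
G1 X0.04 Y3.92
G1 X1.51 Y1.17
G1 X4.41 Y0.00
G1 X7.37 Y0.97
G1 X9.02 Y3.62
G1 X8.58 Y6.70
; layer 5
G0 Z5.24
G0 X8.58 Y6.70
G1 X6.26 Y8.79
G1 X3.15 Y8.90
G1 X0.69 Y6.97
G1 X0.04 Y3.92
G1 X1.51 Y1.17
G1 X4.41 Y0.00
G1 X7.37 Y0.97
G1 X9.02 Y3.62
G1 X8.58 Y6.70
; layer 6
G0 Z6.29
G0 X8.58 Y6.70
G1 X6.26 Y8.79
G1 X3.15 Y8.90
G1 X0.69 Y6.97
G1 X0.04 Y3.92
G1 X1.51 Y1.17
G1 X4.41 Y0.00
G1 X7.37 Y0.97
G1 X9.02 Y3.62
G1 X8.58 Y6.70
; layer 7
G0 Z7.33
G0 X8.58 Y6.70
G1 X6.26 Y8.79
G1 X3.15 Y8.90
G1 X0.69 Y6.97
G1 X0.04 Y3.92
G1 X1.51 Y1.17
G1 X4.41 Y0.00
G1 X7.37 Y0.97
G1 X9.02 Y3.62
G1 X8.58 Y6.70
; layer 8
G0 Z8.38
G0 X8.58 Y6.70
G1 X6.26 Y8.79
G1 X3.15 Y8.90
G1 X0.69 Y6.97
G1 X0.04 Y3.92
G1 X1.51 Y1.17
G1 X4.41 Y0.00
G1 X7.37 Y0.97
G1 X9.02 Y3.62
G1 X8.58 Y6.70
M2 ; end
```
solid part
  facet normal 0.0000 0.0000 -1.0000
    outer loop
      vertex 3.15 8.90 0.00
      vertex 6.26 8.79 0.00
      vertex 8.58 6.70 0.00
    endloop
  endfacet
  facet normal 0.0000 0.0000 -1.0000
    outer loop
      vertex 0.69 6.97 0.00
      vertex 3.15 8.90 0.00
      vertex 8.58 6.70 0.00
    endloop
  endfacet
  facet normal 0.0000 0.0000 -1.0000
    outer loop
      vertex 0.04 3.92 0.00
      vertex 0.69 6.97 0.00
      vertex 8.58 6.70 0.00
    endloop
  endfacet
  facet normal 0.0000 0.0000 -1.0000
    outer loop
      vertex 1.51 1.17 0.00
      vertex 0.04 3.92 0.00
      vertex 8.58 6.70 0.00
    endloop
  endfacet
  facet normal 0.0000 0.0000 -1.0000
    outer loop
      vertex 4.41 0.00 0.00
      vertex 1.51 1.17 0.00
      vertex 8.58 6.70 0.00
    endloop
  endfacet
  facet normal 0.0000 0.0000 -1.0000
    outer loop
      vertex 7.37 0.97 0.00
      vertex 4.41 0.00 0.00
      vertex 8.58 6.70 0.00
    endloop
  endfacet
  facet normal 0.0000 0.0000 -1.0000
    outer loop
      vertex 9.02 3.62 0.00
      vertex 7.37 0.97 0.00
      vertex 8.58 6.70 0.00
    endloop
  endfacet
  facet normal 0.0000 0.0000 1.0000
    outer loop
      vertex 8.58 6.70 8.38
      vertex 6.26 8.79 8.38
      vertex 3.15 8.90 8.38
    endloop
  endfacet
  facet normal 0.0000 0.0000 1.0000
    outer loop
      vertex 8.58 6.70 8.38
      vertex 3.15 8.90 8.38
      vertex 0.69 6.97 8.38
    endloop
  endfacet
  facet normal 0.0000 0.0000 1.0000
    outer loop
      vertex 8.58 6.70 8.38
      vertex 0.69 6.97 8.38
      vertex 0.04 3.92 8.38
    endloop
  endfacet
  facet normal 0.0000 0.0000 1.0000
    outer loop
      vertex 8.58 6.70 8.38
      vertex 0.04 3.92 8.38
      vertex 1.51 1.17 8.38
    endloop
  endfacet
  facet normal 0.0000 0.0000 1.0000
    outer loop
      vertex 8.58 6.70 8.38
      vertex 1.51 1.17 8.38
      vertex 4.41 0.00 8.38
    endloop
  endfacet
  facet normal 0.0000 0.0000 1.0000
    outer loop
      vertex 8.58 6.70 8.38
      vertex 4.41 0.00 8.38
      vertex 7.37 0.97 8.38
    endloop
  endfacet
  facet normal 0.0000 0.0000 1.0000
    outer loop
      vertex 8.58 6.70 8.38
      vertex 7.37 0.97 8.38
      vertex 9.02 3.62 8.38
    endloop
  endfacet
  facet normal 0.6693 0.7430 0.0000
    outer loop
      vertex 8.58 6.70 0.00
      vertex 6.26 8.79 0.00
      vertex 6.26 8.79 8.38
    endloop
  endfacet
  facet normal 0.6693 0.7430 0.0000
    outer loop
      vertex 8.58 6.70 0.00
      vertex 6.26 8.79 8.38
      vertex 8.58 6.70 8.38
    endloop
  endfacet
  facet normal 0.0353 0.9994 0.0000
    outer loop
      vertex 6.26 8.79 0.00
      vertex 3.15 8.90 0.00
      vertex 3.15 8.90 8.38
    endloop
  endfacet
  facet normal 0.0353 0.9994 0.0000
    outer loop
      vertex 6.26 8.79 0.00
      vertex 3.15 8.90 8.38
      vertex 6.26 8.79 8.38
    endloop
  endfacet
  facet normal -0.6173 0.7868 0.0000
    outer loop
      vertex 3.15 8.90 0.00
      vertex 0.69 6.97 0.00
      vertex 0.69 6.97 8.38
    endloop
  endfacet
  facet normal -0.6173 0.7868 0.0000
    outer loop
      vertex 3.15 8.90 0.00
      vertex 0.69 6.97 8.38
      vertex 3.15 8.90 8.38
    endloop
  endfacet
  facet normal -0.9780 0.2084 0.0000
    outer loop
      vertex 0.69 6.97 0.00
      vertex 0.04 3.92 0.00
      vertex 0.04 3.92 8.38
    endloop
  endfacet
  facet normal -0.9780 0.2084 0.0000
    outer loop
      vertex 0.69 6.97 0.00
      vertex 0.04 3.92 8.38
      vertex 0.69 6.97 8.38
    endloop
  endfacet
  facet normal -0.8819 -0.4714 0.0000
    outer loop
      vertex 0.04 3.92 0.00
      vertex 1.51 1.17 0.00
      vertex 1.51 1.17 8.38
    endloop
  endfacet
  facet normal -0.8819 -0.4714 0.0000
    outer loop
      vertex 0.04 3.92 0.00
      vertex 1.51 1.17 8.38
      vertex 0.04 3.92 8.38
    endloop
  endfacet
  facet normal -0.3741 -0.9274 0.0000
    outer loop
      vertex 1.51 1.17 0.00
      vertex 4.41 0.00 0.00
      vertex 4.41 0.00 8.38
    endloop
  endfacet
  facet normal -0.3741 -0.9274 0.0000
    outer loop
      vertex 1.51 1.17 0.00
      vertex 4.41 0.00 8.38
      vertex 1.51 1.17 8.38
    endloop
  endfacet
  facet normal 0.3114 -0.9503 0.0000
    outer loop
      vertex 4.41 0.00 0.00
      vertex 7.37 0.97 0.00
      vertex 7.37 0.97 8.38
    endloop
  endfacet
  facet normal 0.3114 -0.9503 0.0000
    outer loop
      vertex 4.41 0.00 0.00
      vertex 7.37 0.97 8.38
      vertex 4.41 0.00 8.38
    endloop
  endfacet
  facet normal 0.8489 -0.5286 0.0000
    outer loop
      vertex 7.37 0.97 0.00
      vertex 9.02 3.62 0.00
      vertex 9.02 3.62 8.38
    endloop
  endfacet
  facet normal 0.8489 -0.5286 0.0000
    outer loop
      vertex 7.37 0.97 0.00
      vertex 9.02 3.62 8.38
      vertex 7.37 0.97 8.38
    endloop
  endfacet
  facet normal 0.9899 0.1414 0.0000
    outer loop
      vertex 9.02 3.62 0.00
      vertex 8.58 6.70 0.00
      vertex 8.58 6.70 8.38
    endloop
  endfacet
  facet normal 0.9899 0.1414 0.0000
    outer loop
      vertex 9.02 3.62 0.00
      vertex 8.58 6.70 8.38
      vertex 9.02 3.62 8.38
    endloop
  endfacet
endsolid part

The G0 Z moves step by Δz≈1.05 mm. Every layer's G1 loop is the same polygon, so the solid is a straight extrusion of it from z=0 to z≈8.38. Closing with flat bottom and top caps and triangulating gives 32 facets — a regular 9-sided prism (a cylinder approximated with 9 flat sides), circumscribed radius ≈ 4.56 mm, height ≈ 8.38 mm.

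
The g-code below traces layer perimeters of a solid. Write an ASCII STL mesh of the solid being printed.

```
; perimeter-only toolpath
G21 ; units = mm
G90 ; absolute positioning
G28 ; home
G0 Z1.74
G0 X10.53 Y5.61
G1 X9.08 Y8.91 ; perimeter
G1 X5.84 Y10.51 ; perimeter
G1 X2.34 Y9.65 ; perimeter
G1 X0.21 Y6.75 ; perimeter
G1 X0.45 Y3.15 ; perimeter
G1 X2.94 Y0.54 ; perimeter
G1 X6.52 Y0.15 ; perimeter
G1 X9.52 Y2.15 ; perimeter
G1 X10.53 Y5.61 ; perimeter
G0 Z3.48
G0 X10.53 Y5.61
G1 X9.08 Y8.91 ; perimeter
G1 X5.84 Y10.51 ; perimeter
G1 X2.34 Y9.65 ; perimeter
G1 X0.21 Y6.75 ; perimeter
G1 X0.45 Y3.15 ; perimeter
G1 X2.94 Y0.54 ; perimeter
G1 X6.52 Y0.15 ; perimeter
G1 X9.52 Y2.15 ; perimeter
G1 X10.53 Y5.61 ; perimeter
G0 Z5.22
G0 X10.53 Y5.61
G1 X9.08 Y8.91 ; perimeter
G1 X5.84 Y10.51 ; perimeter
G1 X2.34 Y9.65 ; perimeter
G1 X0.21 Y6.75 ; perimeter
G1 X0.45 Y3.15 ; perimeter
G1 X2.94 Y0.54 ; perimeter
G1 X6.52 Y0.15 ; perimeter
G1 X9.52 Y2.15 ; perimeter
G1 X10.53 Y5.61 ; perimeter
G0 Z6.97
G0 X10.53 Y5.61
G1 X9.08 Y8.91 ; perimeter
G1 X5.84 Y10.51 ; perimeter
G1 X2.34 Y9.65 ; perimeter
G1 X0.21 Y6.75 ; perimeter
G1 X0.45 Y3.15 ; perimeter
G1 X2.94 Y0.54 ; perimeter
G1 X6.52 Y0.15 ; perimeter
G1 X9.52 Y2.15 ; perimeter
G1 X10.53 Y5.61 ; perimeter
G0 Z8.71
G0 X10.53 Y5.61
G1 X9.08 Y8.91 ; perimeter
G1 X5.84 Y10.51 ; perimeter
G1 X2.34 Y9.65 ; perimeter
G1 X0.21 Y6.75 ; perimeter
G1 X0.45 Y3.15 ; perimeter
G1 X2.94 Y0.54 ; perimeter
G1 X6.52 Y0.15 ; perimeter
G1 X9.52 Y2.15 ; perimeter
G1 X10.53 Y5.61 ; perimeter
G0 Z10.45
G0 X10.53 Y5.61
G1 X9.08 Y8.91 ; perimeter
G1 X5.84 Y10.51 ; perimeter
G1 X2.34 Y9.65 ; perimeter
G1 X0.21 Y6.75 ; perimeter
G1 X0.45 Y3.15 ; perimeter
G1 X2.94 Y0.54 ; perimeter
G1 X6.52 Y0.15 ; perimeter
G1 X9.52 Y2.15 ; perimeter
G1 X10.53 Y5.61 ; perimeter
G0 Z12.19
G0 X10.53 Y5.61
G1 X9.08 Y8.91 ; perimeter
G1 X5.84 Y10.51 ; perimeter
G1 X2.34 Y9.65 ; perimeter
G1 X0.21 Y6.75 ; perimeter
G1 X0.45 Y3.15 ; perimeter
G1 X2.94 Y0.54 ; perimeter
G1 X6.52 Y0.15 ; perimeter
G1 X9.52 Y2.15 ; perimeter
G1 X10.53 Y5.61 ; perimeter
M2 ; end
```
solid part
  facet normal 0.0000 0.0000 -1.0000
    outer loop
      vertex 5.84 10.51 0.00
      vertex 9.08 8.91 0.00
      vertex 10.53 5.61 0.00
    endloop
  endfacet
  facet normal 0.0000 0.0000 -1.0000
    outer loop
      vertex 2.34 9.65 0.00
      vertex 5.84 10.51 0.00
      vertex 10.53 5.61 0.00
    endloop
  endfacet
  facet normal 0.0000 0.0000 -1.0000
    outer loop
      vertex 0.21 6.75 0.00
      vertex 2.34 9.65 0.00
      vertex 10.53 5.61 0.00
    endloop
  endfacet
  facet normal 0.0000 0.0000 -1.0000
    outer loop
      vertex 0.45 3.15 0.00
      vertex 0.21 6.75 0.00
      vertex 10.53 5.61 0.00
    endloop
  endfacet
  facet normal 0.0000 0.0000 -1.0000
    outer loop
      vertex 2.94 0.54 0.00
      vertex 0.45 3.15 0.00
      vertex 10.53 5.61 0.00
    endloop
  endfacet
  facet normal 0.0000 0.0000 -1.0000
    outer loop
      vertex 6.52 0.15 0.00
      vertex 2.94 0.54 0.00
      vertex 10.53 5.61 0.00
    endloop
  endfacet
  facet normal 0.0000 0.0000 -1.0000
    outer loop
      vertex 9.52 2.15 0.00
      vertex 6.52 0.15 0.00
      vertex 10.53 5.61 0.00
    endloop
  endfacet
  facet normal 0.0000 0.0000 1.0000
    outer loop
      vertex 10.53 5.61 12.19
      vertex 9.08 8.91 12.19
      vertex 5.84 10.51 12.19
    endloop
  endfacet
  facet normal 0.0000 0.0000 1.0000
    outer loop
      vertex 10.53 5.61 12.19
      vertex 5.84 10.51 12.19
      vertex 2.34 9.65 12.19
    endloop
  endfacet
  facet normal 0.0000 0.0000 1.0000
    outer loop
      vertex 10.53 5.61 12.19
      vertex 2.34 9.65 12.19
      vertex 0.21 6.75 12.19
    endloop
  endfacet
  facet normal 0.0000 0.0000 1.0000
    outer loop
      vertex 10.53 5.61 12.19
      vertex 0.21 6.75 12.19
      vertex 0.45 3.15 12.19
    endloop
  endfacet
  facet normal 0.0000 0.0000 1.0000
    outer loop
      vertex 10.53 5.61 12.19
      vertex 0.45 3.15 12.19
      vertex 2.94 0.54 12.19
    endloop
  endfacet
  facet normal 0.0000 0.0000 1.0000
    outer loop
      vertex 10.53 5.61 12.19
      vertex 2.94 0.54 12.19
      vertex 6.52 0.15 12.19
    endloop
  endfacet
  facet normal 0.0000 0.0000 1.0000
    outer loop
      vertex 10.53 5.61 12.19
      vertex 6.52 0.15 12.19
      vertex 9.52 2.15 12.19
    endloop
  endfacet
  facet normal 0.9155 0.4023 0.0000
    outer loop
      vertex 10.53 5.61 0.00
      vertex 9.08 8.91 0.00
      vertex 9.08 8.91 12.19
    endloop
  endfacet
  facet normal 0.9155 0.4023 0.0000
    outer loop
      vertex 10.53 5.61 0.00
      vertex 9.08 8.91 12.19
      vertex 10.53 5.61 12.19
    endloop
  endfacet
  facet normal 0.4428 0.8966 0.0000
    outer loop
      vertex 9.08 8.91 0.00
      vertex 5.84 10.51 0.00
      vertex 5.84 10.51 12.19
    endloop
  endfacet
  facet normal 0.4428 0.8966 0.0000
    outer loop
      vertex 9.08 8.91 0.00
      vertex 5.84 10.51 12.19
      vertex 9.08 8.91 12.19
    endloop
  endfacet
  facet normal -0.2386 0.9711 0.0000
    outer loop
      vertex 5.84 10.51 0.00
      vertex 2.34 9.65 0.00
      vertex 2.34 9.65 12.19
    endloop
  endfacet
  facet normal -0.2386 0.9711 0.0000
    outer loop
      vertex 5.84 10.51 0.00
      vertex 2.34 9.65 12.19
      vertex 5.84 10.51 12.19
    endloop
  endfacet
  facet normal -0.8060 0.5920 0.0000
    outer loop
      vertex 2.34 9.65 0.00
      vertex 0.21 6.75 0.00
      vertex 0.21 6.75 12.19
    endloop
  endfacet
  facet normal -0.8060 0.5920 0.0000
    outer loop
      vertex 2.34 9.65 0.00
      vertex 0.21 6.75 12.19
      vertex 2.34 9.65 12.19
    endloop
  endfacet
  facet normal -0.9978 -0.0665 0.0000
    outer loop
      vertex 0.21 6.75 0.00
      vertex 0.45 3.15 0.00
      vertex 0.45 3.15 12.19
    endloop
  endfacet
  facet normal -0.9978 -0.0665 0.0000
    outer loop
      vertex 0.21 6.75 0.00
      vertex 0.45 3.15 12.19
      vertex 0.21 6.75 12.19
    endloop
  endfacet
  facet normal -0.7235 -0.6903 0.0000
    outer loop
      vertex 0.45 3.15 0.00
      vertex 2.94 0.54 0.00
      vertex 2.94 0.54 12.19
    endloop
  endfacet
  facet normal -0.7235 -0.6903 0.0000
    outer loop
      vertex 0.45 3.15 0.00
      vertex 2.94 0.54 12.19
      vertex 0.45 3.15 12.19
    endloop
  endfacet
  facet normal -0.1083 -0.9941 0.0000
    outer loop
      vertex 2.94 0.54 0.00
      vertex 6.52 0.15 0.00
      vertex 6.52 0.15 12.19
    endloop
  endfacet
  facet normal -0.1083 -0.9941 0.0000
    outer loop
      vertex 2.94 0.54 0.00
      vertex 6.52 0.15 12.19
      vertex 2.94 0.54 12.19
    endloop
  endfacet
  facet normal 0.5547 -0.8321 0.0000
    outer loop
      vertex 6.52 0.15 0.00
      vertex 9.52 2.15 0.00
      vertex 9.52 2.15 12.19
    endloop
  endfacet
  facet normal 0.5547 -0.8321 0.0000
    outer loop
      vertex 6.52 0.15 0.00
      vertex 9.52 2.15 12.19
      vertex 6.52 0.15 12.19
    endloop
  endfacet
  facet normal 0.9599 -0.2802 0.0000
    outer loop
      vertex 9.52 2.15 0.00
      vertex 10.53 5.61 0.00
      vertex 10.53 5.61 12.19
    endloop
  endfacet
  facet normal 0.9599 -0.2802 0.0000
    outer loop
      vertex 9.52 2.15 0.00
      vertex 10.53 5.61 12.19
      vertex 9.52 2.15 12.19
    endloop
  endfacet
endsolid part

The G0 Z moves step by Δz≈1.74 mm. Every layer's G1 loop is the same polygon, so the solid is a straight extrusion of it from z=0 to z≈12.2. Closing with flat bottom and top caps and triangulating gives 32 facets — a regular 9-sided prism (a cylinder approximated with 9 flat sides), circumscribed radius ≈ 5.27 mm, height ≈ 12.2 mm.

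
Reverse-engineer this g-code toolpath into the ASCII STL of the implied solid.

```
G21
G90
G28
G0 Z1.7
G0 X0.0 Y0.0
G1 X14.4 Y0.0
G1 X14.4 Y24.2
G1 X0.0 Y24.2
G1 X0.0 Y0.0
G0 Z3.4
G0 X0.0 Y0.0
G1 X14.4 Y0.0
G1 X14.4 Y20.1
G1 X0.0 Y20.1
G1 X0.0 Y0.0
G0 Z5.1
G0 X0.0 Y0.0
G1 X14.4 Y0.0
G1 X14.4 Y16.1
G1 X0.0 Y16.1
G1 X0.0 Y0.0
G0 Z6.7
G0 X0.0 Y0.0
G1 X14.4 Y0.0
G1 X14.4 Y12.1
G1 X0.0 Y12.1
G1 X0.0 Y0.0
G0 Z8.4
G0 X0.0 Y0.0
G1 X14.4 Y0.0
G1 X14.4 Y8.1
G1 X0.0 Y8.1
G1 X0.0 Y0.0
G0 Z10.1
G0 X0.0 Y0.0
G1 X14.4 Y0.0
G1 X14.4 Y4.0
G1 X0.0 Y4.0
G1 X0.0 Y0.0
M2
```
solid part
  facet normal 0.0000 0.0000 -1.0000
    outer loop
      vertex 14.4 28.2 0.0
      vertex 14.4 0.0 0.0
      vertex 0.0 0.0 0.0
    endloop
  endfacet
  facet normal 0.0000 0.0000 -1.0000
    outer loop
      vertex 0.0 28.2 0.0
      vertex 14.4 28.2 0.0
      vertex 0.0 0.0 0.0
    endloop
  endfacet
  facet normal 0.0000 -1.0000 0.0000
    outer loop
      vertex 0.0 0.0 0.0
      vertex 14.4 0.0 0.0
      vertex 14.4 0.0 11.8
    endloop
  endfacet
  facet normal 0.0000 -1.0000 0.0000
    outer loop
      vertex 0.0 0.0 0.0
      vertex 14.4 0.0 11.8
      vertex 0.0 0.0 11.8
    endloop
  endfacet
  facet normal 0.0000 0.3860 0.9225
    outer loop
      vertex 0.0 0.0 11.8
      vertex 14.4 0.0 11.8
      vertex 14.4 28.2 0.0
    endloop
  endfacet
  facet normal 0.0000 0.3860 0.9225
    outer loop
      vertex 0.0 0.0 11.8
      vertex 14.4 28.2 0.0
      vertex 0.0 28.2 0.0
    endloop
  endfacet
  facet normal -1.0000 0.0000 0.0000
    outer loop
      vertex 0.0 0.0 11.8
      vertex 0.0 28.2 0.0
      vertex 0.0 0.0 0.0
    endloop
  endfacet
  facet normal 1.0000 0.0000 0.0000
    outer loop
      vertex 14.4 0.0 0.0
      vertex 14.4 28.2 0.0
      vertex 14.4 0.0 11.8
    endloop
  endfacet
endsolid part

The G0 Z moves step by Δz≈1.7 mm. The G1 loops shrink linearly with z, so the solid tapers from its base footprint up to z≈11.8. Closing with a flat bottom cap and the tapered top and triangulating gives 8 facets — a wedge (ramp): 14.4 × 28.2 mm base, rising to 11.8 mm along the y=0 edge and sloping linearly to z=0 at y=28.2.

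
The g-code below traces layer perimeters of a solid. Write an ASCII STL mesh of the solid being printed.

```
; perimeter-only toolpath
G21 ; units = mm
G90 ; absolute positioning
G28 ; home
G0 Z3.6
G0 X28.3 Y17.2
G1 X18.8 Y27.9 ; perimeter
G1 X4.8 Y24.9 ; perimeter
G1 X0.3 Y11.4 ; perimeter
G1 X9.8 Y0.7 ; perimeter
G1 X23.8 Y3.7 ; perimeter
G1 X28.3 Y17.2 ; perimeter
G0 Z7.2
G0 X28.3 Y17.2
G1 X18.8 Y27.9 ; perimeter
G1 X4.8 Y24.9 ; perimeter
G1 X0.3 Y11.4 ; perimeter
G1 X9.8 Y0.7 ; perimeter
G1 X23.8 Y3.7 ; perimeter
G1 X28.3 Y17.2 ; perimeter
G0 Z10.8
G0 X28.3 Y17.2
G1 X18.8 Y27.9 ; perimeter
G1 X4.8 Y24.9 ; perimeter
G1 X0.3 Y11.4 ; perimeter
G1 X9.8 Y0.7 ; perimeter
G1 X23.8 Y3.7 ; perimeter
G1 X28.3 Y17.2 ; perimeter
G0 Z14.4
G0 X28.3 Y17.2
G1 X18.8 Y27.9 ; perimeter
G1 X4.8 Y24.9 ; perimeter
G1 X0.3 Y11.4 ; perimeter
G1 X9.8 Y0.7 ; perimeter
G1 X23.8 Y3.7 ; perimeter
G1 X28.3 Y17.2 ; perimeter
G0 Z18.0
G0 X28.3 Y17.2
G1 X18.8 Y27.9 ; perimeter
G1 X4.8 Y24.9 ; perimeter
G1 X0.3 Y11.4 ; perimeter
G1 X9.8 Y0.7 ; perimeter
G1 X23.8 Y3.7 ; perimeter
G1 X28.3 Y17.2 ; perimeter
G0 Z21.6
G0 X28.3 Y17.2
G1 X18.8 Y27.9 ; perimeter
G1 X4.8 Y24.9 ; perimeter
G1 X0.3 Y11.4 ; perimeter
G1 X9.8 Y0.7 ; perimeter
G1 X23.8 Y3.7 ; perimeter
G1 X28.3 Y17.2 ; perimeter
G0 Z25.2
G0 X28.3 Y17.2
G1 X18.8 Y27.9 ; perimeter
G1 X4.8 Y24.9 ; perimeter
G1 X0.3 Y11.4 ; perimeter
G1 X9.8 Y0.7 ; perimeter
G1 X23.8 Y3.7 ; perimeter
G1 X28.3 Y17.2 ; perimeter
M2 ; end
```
solid part
  facet normal 0.0000 0.0000 -1.0000
    outer loop
      vertex 4.8 24.9 0.0
      vertex 18.8 27.9 0.0
      vertex 28.3 17.2 0.0
    endloop
  endfacet
  facet normal 0.0000 0.0000 -1.0000
    outer loop
      vertex 0.3 11.4 0.0
      vertex 4.8 24.9 0.0
      vertex 28.3 17.2 0.0
    endloop
  endfacet
  facet normal 0.0000 0.0000 -1.0000
    outer loop
      vertex 9.8 0.7 0.0
      vertex 0.3 11.4 0.0
      vertex 28.3 17.2 0.0
    endloop
  endfacet
  facet normal 0.0000 0.0000 -1.0000
    outer loop
      vertex 23.8 3.7 0.0
      vertex 9.8 0.7 0.0
      vertex 28.3 17.2 0.0
    endloop
  endfacet
  facet normal 0.0000 0.0000 1.0000
    outer loop
      vertex 28.3 17.2 25.2
      vertex 18.8 27.9 25.2
      vertex 4.8 24.9 25.2
    endloop
  endfacet
  facet normal 0.0000 0.0000 1.0000
    outer loop
      vertex 28.3 17.2 25.2
      vertex 4.8 24.9 25.2
      vertex 0.3 11.4 25.2
    endloop
  endfacet
  facet normal 0.0000 0.0000 1.0000
    outer loop
      vertex 28.3 17.2 25.2
      vertex 0.3 11.4 25.2
      vertex 9.8 0.7 25.2
    endloop
  endfacet
  facet normal 0.0000 0.0000 1.0000
    outer loop
      vertex 28.3 17.2 25.2
      vertex 9.8 0.7 25.2
      vertex 23.8 3.7 25.2
    endloop
  endfacet
  facet normal 0.7478 0.6639 0.0000
    outer loop
      vertex 28.3 17.2 0.0
      vertex 18.8 27.9 0.0
      vertex 18.8 27.9 25.2
    endloop
  endfacet
  facet normal 0.7478 0.6639 0.0000
    outer loop
      vertex 28.3 17.2 0.0
      vertex 18.8 27.9 25.2
      vertex 28.3 17.2 25.2
    endloop
  endfacet
  facet normal -0.2095 0.9778 0.0000
    outer loop
      vertex 18.8 27.9 0.0
      vertex 4.8 24.9 0.0
      vertex 4.8 24.9 25.2
    endloop
  endfacet
  facet normal -0.2095 0.9778 0.0000
    outer loop
      vertex 18.8 27.9 0.0
      vertex 4.8 24.9 25.2
      vertex 18.8 27.9 25.2
    endloop
  endfacet
  facet normal -0.9487 0.3162 0.0000
    outer loop
      vertex 4.8 24.9 0.0
      vertex 0.3 11.4 0.0
      vertex 0.3 11.4 25.2
    endloop
  endfacet
  facet normal -0.9487 0.3162 0.0000
    outer loop
      vertex 4.8 24.9 0.0
      vertex 0.3 11.4 25.2
      vertex 4.8 24.9 25.2
    endloop
  endfacet
  facet normal -0.7478 -0.6639 0.0000
    outer loop
      vertex 0.3 11.4 0.0
      vertex 9.8 0.7 0.0
      vertex 9.8 0.7 25.2
    endloop
  endfacet
  facet normal -0.7478 -0.6639 0.0000
    outer loop
      vertex 0.3 11.4 0.0
      vertex 9.8 0.7 25.2
      vertex 0.3 11.4 25.2
    endloop
  endfacet
  facet normal 0.2095 -0.9778 0.0000
    outer loop
      vertex 9.8 0.7 0.0
      vertex 23.8 3.7 0.0
      vertex 23.8 3.7 25.2
    endloop
  endfacet
  facet normal 0.2095 -0.9778 0.0000
    outer loop
      vertex 9.8 0.7 0.0
      vertex 23.8 3.7 25.2
      vertex 9.8 0.7 25.2
    endloop
  endfacet
  facet normal 0.9487 -0.3162 0.0000
    outer loop
      vertex 23.8 3.7 0.0
      vertex 28.3 17.2 0.0
      vertex 28.3 17.2 25.2
    endloop
  endfacet
  facet normal 0.9487 -0.3162 0.0000
    outer loop
      vertex 23.8 3.7 0.0
      vertex 28.3 17.2 25.2
      vertex 23.8 3.7 25.2
    endloop
  endfacet
endsolid part

The G0 Z moves step by Δz≈3.6 mm. Every layer's G1 loop is the same polygon, so the solid is a straight extrusion of it from z=0 to z≈25.2. Closing with flat bottom and top caps and triangulating gives 20 facets — a regular 6-sided prism (a cylinder approximated with 6 flat sides), circumscribed radius ≈ 14.3 mm, height ≈ 25.2 mm.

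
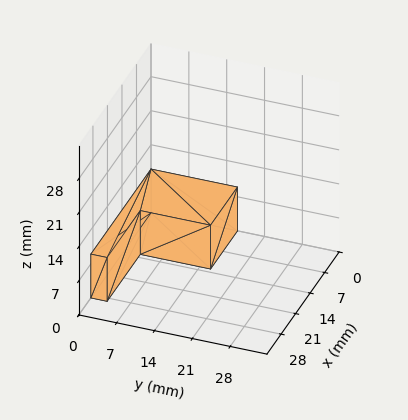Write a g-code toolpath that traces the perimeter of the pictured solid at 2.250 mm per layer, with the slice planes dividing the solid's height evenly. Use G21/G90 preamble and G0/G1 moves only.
Reading the render: the shape is an L-shaped prism: outer 29 × 16 mm, arm thicknesses ≈ 3 mm (horizontal) and 13 mm (vertical), extruded 9 mm in z (dimensions read to the nearest mm from the axis ticks). For the g-code, the solid's height is divided into equal slices at the stated Δz and each level perimeter traced with G1 moves after a G0 lift.

; perimeter-only toolpath
G21 ; units = mm
G90 ; absolute positioning
G28 ; home
; layer 1
G0 Z2.250
G0 X0.000 Y0.000
G1 X29.000 Y0.000
G1 X29.000 Y3.000
G1 X13.000 Y3.000
G1 X13.000 Y16.000
G1 X0.000 Y16.000
G1 X0.000 Y0.000
; layer 2
G0 Z4.500
G0 X0.000 Y0.000
G1 X29.000 Y0.000
G1 X29.000 Y3.000
G1 X13.000 Y3.000
G1 X13.000 Y16.000
G1 X0.000 Y16.000
G1 X0.000 Y0.000
; layer 3
G0 Z6.750
G0 X0.000 Y0.000
G1 X29.000 Y0.000
G1 X29.000 Y3.000
G1 X13.000 Y3.000
G1 X13.000 Y16.000
G1 X0.000 Y16.000
G1 X0.000 Y0.000
; layer 4
G0 Z9.000
G0 X0.000 Y0.000
G1 X29.000 Y0.000
G1 X29.000 Y3.000
G1 X13.000 Y3.000
G1 X13.000 Y16.000
G1 X0.000 Y16.000
G1 X0.000 Y0.000
M2 ; end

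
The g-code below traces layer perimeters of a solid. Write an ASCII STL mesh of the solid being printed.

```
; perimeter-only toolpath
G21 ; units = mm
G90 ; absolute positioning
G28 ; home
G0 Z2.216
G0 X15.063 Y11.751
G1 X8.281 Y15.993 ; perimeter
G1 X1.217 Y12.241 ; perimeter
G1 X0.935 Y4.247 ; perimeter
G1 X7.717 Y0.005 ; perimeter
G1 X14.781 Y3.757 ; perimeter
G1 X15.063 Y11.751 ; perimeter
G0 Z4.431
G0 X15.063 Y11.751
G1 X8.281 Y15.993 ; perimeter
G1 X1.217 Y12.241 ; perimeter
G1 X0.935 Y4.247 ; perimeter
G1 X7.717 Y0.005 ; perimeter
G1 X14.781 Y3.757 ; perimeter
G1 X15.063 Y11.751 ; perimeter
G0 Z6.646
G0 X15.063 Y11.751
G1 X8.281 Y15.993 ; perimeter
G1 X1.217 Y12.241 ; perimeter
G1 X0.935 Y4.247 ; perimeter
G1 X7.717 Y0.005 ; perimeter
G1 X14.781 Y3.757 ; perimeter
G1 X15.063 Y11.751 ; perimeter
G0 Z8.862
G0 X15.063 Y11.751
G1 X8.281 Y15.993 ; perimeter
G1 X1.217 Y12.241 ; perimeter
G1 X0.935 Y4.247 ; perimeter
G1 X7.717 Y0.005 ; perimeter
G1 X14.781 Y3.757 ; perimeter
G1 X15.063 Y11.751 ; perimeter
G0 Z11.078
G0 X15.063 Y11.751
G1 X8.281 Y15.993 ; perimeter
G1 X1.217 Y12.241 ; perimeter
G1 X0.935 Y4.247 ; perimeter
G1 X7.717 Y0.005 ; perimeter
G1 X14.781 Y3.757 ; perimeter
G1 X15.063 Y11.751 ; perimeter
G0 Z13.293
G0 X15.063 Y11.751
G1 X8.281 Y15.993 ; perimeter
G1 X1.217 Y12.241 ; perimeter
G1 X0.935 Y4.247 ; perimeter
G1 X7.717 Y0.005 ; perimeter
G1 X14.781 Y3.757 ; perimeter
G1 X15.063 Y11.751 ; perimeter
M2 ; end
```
solid part
  facet normal 0.0000 0.0000 -1.0000
    outer loop
      vertex 1.217 12.241 0.000
      vertex 8.281 15.993 0.000
      vertex 15.063 11.751 0.000
    endloop
  endfacet
  facet normal 0.0000 0.0000 -1.0000
    outer loop
      vertex 0.935 4.247 0.000
      vertex 1.217 12.241 0.000
      vertex 15.063 11.751 0.000
    endloop
  endfacet
  facet normal 0.0000 0.0000 -1.0000
    outer loop
      vertex 7.717 0.005 0.000
      vertex 0.935 4.247 0.000
      vertex 15.063 11.751 0.000
    endloop
  endfacet
  facet normal 0.0000 0.0000 -1.0000
    outer loop
      vertex 14.781 3.757 0.000
      vertex 7.717 0.005 0.000
      vertex 15.063 11.751 0.000
    endloop
  endfacet
  facet normal 0.0000 0.0000 1.0000
    outer loop
      vertex 15.063 11.751 13.293
      vertex 8.281 15.993 13.293
      vertex 1.217 12.241 13.293
    endloop
  endfacet
  facet normal 0.0000 0.0000 1.0000
    outer loop
      vertex 15.063 11.751 13.293
      vertex 1.217 12.241 13.293
      vertex 0.935 4.247 13.293
    endloop
  endfacet
  facet normal 0.0000 0.0000 1.0000
    outer loop
      vertex 15.063 11.751 13.293
      vertex 0.935 4.247 13.293
      vertex 7.717 0.005 13.293
    endloop
  endfacet
  facet normal 0.0000 0.0000 1.0000
    outer loop
      vertex 15.063 11.751 13.293
      vertex 7.717 0.005 13.293
      vertex 14.781 3.757 13.293
    endloop
  endfacet
  facet normal 0.5303 0.8478 0.0000
    outer loop
      vertex 15.063 11.751 0.000
      vertex 8.281 15.993 0.000
      vertex 8.281 15.993 13.293
    endloop
  endfacet
  facet normal 0.5303 0.8478 0.0000
    outer loop
      vertex 15.063 11.751 0.000
      vertex 8.281 15.993 13.293
      vertex 15.063 11.751 13.293
    endloop
  endfacet
  facet normal -0.4691 0.8832 0.0000
    outer loop
      vertex 8.281 15.993 0.000
      vertex 1.217 12.241 0.000
      vertex 1.217 12.241 13.293
    endloop
  endfacet
  facet normal -0.4691 0.8832 0.0000
    outer loop
      vertex 8.281 15.993 0.000
      vertex 1.217 12.241 13.293
      vertex 8.281 15.993 13.293
    endloop
  endfacet
  facet normal -0.9994 0.0353 0.0000
    outer loop
      vertex 1.217 12.241 0.000
      vertex 0.935 4.247 0.000
      vertex 0.935 4.247 13.293
    endloop
  endfacet
  facet normal -0.9994 0.0353 0.0000
    outer loop
      vertex 1.217 12.241 0.000
      vertex 0.935 4.247 13.293
      vertex 1.217 12.241 13.293
    endloop
  endfacet
  facet normal -0.5303 -0.8478 0.0000
    outer loop
      vertex 0.935 4.247 0.000
      vertex 7.717 0.005 0.000
      vertex 7.717 0.005 13.293
    endloop
  endfacet
  facet normal -0.5303 -0.8478 0.0000
    outer loop
      vertex 0.935 4.247 0.000
      vertex 7.717 0.005 13.293
      vertex 0.935 4.247 13.293
    endloop
  endfacet
  facet normal 0.4691 -0.8832 0.0000
    outer loop
      vertex 7.717 0.005 0.000
      vertex 14.781 3.757 0.000
      vertex 14.781 3.757 13.293
    endloop
  endfacet
  facet normal 0.4691 -0.8832 0.0000
    outer loop
      vertex 7.717 0.005 0.000
      vertex 14.781 3.757 13.293
      vertex 7.717 0.005 13.293
    endloop
  endfacet
  facet normal 0.9994 -0.0353 0.0000
    outer loop
      vertex 14.781 3.757 0.000
      vertex 15.063 11.751 0.000
      vertex 15.063 11.751 13.293
    endloop
  endfacet
  facet normal 0.9994 -0.0353 0.0000
    outer loop
      vertex 14.781 3.757 0.000
      vertex 15.063 11.751 13.293
      vertex 14.781 3.757 13.293
    endloop
  endfacet
endsolid part

The G0 Z moves step by Δz≈2.216 mm. Every layer's G1 loop is the same polygon, so the solid is a straight extrusion of it from z=0 to z≈13.3. Closing with flat bottom and top caps and triangulating gives 20 facets — a regular 6-sided prism (a cylinder approximated with 6 flat sides), circumscribed radius ≈ 8 mm, height ≈ 13.3 mm.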